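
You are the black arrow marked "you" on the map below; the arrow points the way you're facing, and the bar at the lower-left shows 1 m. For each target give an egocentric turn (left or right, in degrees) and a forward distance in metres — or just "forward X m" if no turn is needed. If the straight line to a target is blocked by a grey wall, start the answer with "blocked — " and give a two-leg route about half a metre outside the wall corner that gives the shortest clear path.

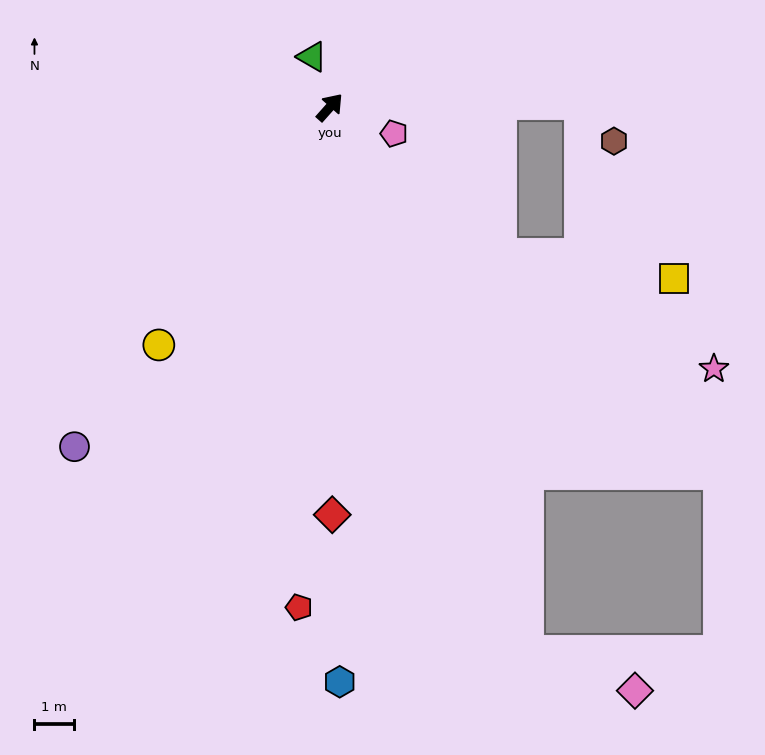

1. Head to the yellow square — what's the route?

blocked — turn right 89°, forward 5.7 m, then turn left 33°, forward 4.4 m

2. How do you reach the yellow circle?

turn right 174°, forward 7.4 m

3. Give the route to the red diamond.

turn right 138°, forward 10.3 m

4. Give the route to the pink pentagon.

turn right 71°, forward 1.8 m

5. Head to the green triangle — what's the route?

turn left 61°, forward 1.4 m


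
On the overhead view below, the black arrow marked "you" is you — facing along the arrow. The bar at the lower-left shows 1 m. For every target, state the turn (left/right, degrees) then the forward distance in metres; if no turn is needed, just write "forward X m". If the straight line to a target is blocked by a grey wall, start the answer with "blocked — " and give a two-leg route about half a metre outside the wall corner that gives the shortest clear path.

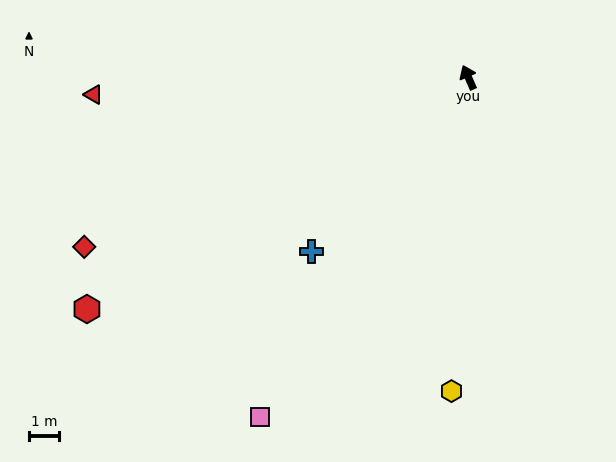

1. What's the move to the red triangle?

turn left 69°, forward 12.5 m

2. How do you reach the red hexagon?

turn left 98°, forward 14.9 m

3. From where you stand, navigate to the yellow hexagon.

turn left 153°, forward 10.5 m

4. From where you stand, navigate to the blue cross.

turn left 114°, forward 7.8 m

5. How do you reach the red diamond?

turn left 90°, forward 14.0 m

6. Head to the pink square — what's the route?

turn left 125°, forward 13.3 m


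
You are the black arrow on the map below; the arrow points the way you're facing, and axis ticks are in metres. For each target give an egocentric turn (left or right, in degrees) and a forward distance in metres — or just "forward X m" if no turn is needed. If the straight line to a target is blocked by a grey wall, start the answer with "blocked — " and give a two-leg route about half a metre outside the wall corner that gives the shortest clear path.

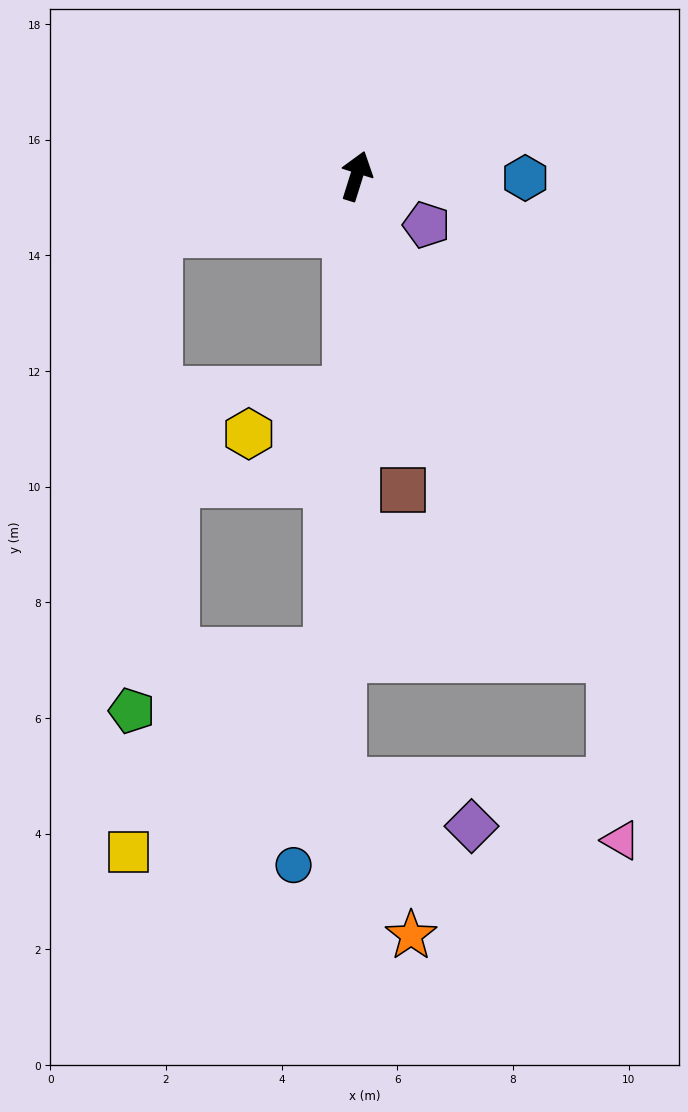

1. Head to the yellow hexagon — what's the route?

blocked — turn right 165°, forward 3.7 m, then turn right 64°, forward 1.9 m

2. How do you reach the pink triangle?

blocked — turn right 135°, forward 9.4 m, then turn right 24°, forward 3.2 m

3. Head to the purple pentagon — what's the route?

turn right 108°, forward 1.5 m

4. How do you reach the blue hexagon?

turn right 73°, forward 2.9 m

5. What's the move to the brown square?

turn right 154°, forward 5.5 m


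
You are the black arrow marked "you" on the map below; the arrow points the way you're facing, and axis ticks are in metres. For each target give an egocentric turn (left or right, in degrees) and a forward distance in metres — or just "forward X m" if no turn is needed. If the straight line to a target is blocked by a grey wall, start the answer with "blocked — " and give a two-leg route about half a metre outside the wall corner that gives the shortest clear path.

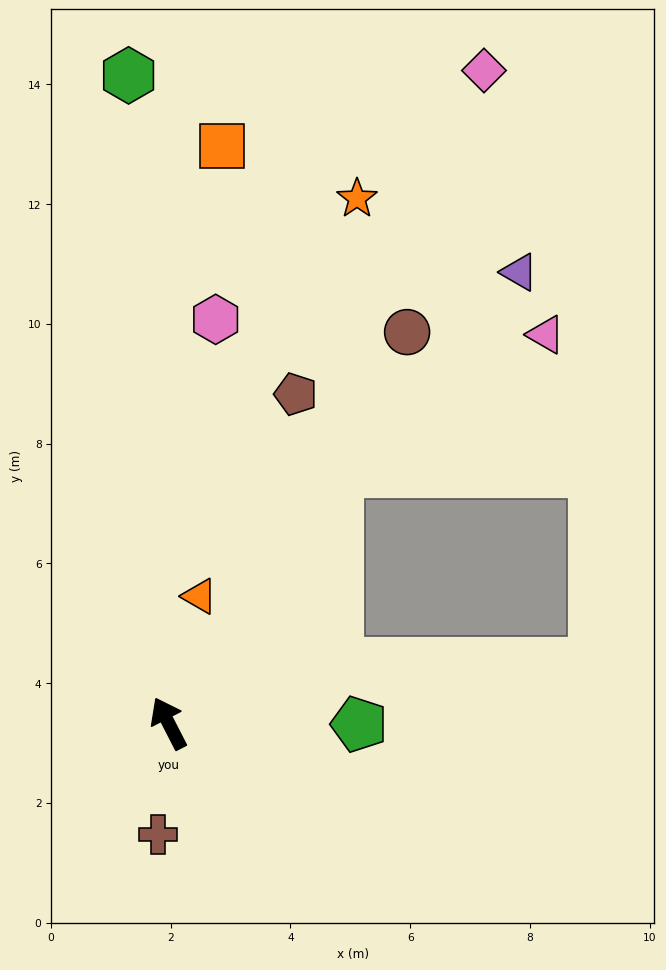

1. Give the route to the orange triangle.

turn right 41°, forward 2.2 m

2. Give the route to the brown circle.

turn right 59°, forward 7.6 m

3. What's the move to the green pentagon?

turn right 117°, forward 3.2 m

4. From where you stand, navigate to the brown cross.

turn left 147°, forward 1.9 m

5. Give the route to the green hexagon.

turn right 24°, forward 10.8 m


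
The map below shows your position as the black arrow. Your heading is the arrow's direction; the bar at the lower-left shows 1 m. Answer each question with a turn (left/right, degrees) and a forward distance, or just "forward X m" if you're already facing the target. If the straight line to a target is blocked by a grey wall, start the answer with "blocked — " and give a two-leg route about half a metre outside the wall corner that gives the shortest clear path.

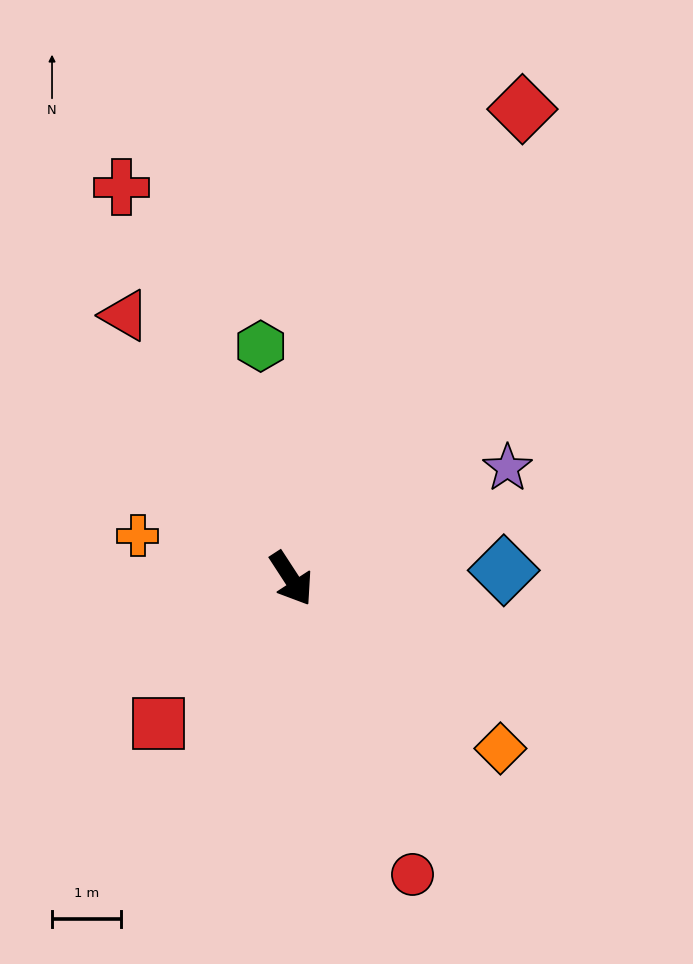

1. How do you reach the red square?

turn right 76°, forward 2.8 m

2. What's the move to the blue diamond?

turn left 59°, forward 3.1 m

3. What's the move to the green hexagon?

turn left 154°, forward 3.4 m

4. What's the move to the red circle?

turn right 11°, forward 4.6 m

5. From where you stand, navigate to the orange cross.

turn right 139°, forward 2.3 m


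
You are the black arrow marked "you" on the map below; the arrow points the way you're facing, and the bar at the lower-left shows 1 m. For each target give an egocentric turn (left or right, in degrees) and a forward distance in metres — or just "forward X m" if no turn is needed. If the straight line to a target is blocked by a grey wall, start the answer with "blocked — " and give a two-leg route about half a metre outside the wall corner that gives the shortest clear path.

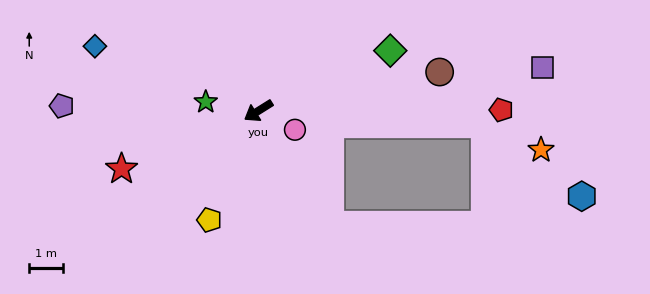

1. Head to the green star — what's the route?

turn right 42°, forward 1.6 m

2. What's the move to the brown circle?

turn left 160°, forward 5.5 m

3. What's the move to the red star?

turn right 9°, forward 4.4 m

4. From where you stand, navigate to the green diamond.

turn left 172°, forward 4.3 m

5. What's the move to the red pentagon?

turn left 148°, forward 7.3 m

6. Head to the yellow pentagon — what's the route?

turn left 34°, forward 3.6 m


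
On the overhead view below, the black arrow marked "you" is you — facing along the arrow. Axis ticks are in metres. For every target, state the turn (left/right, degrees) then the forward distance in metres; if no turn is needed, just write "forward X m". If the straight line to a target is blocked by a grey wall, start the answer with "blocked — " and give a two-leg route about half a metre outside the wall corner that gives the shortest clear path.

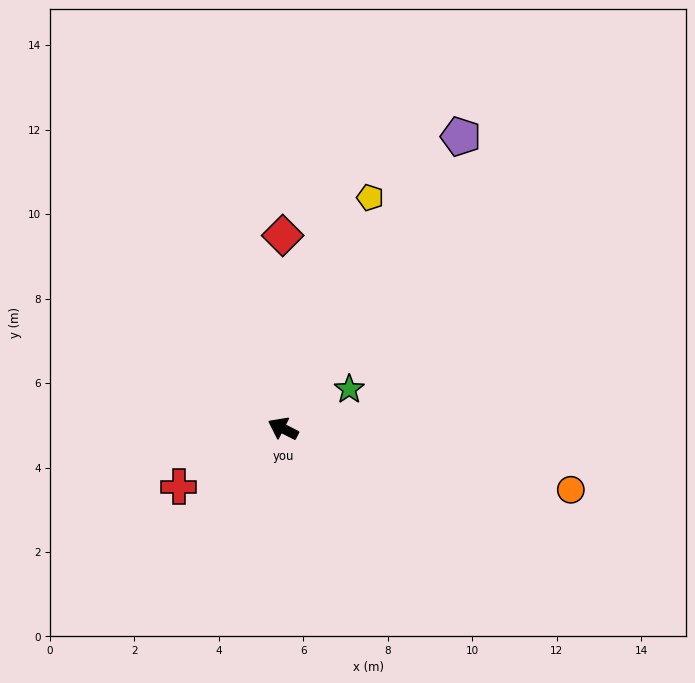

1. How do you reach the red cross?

turn left 56°, forward 2.8 m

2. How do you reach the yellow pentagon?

turn right 84°, forward 5.8 m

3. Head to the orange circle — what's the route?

turn right 165°, forward 7.0 m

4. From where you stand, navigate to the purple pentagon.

turn right 94°, forward 8.1 m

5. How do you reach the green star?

turn right 122°, forward 1.8 m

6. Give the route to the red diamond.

turn right 63°, forward 4.6 m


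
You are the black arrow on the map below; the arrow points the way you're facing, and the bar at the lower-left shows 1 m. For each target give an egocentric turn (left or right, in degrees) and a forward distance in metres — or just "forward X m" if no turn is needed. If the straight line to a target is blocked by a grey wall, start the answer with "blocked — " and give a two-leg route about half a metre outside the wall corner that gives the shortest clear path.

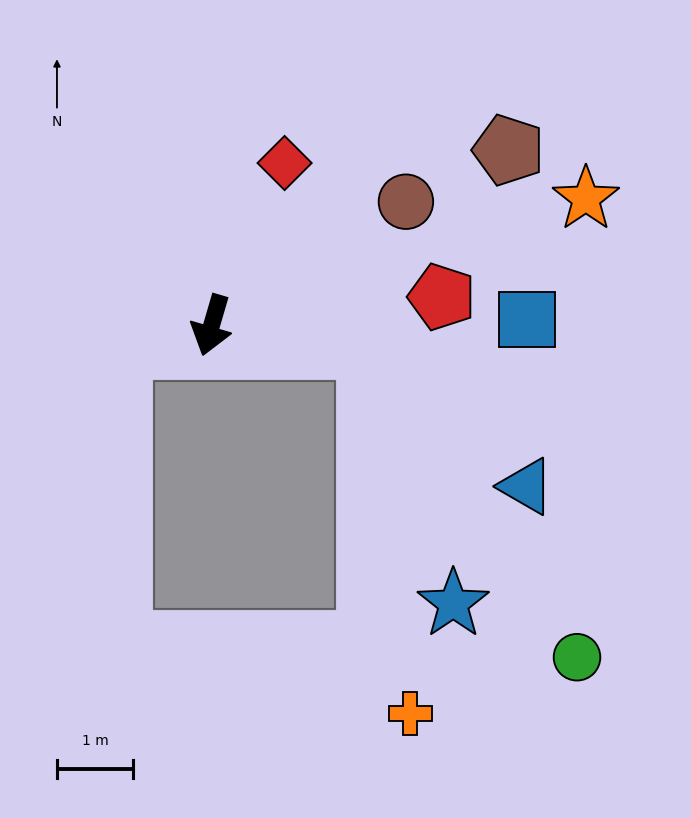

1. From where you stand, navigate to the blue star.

blocked — turn left 99°, forward 2.1 m, then turn right 65°, forward 3.5 m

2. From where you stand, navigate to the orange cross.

blocked — turn left 99°, forward 2.1 m, then turn right 76°, forward 4.8 m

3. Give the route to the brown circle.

turn left 139°, forward 3.0 m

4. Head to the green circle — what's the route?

blocked — turn left 99°, forward 2.1 m, then turn right 49°, forward 4.9 m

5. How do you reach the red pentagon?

turn left 113°, forward 3.0 m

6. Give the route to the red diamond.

turn left 172°, forward 2.3 m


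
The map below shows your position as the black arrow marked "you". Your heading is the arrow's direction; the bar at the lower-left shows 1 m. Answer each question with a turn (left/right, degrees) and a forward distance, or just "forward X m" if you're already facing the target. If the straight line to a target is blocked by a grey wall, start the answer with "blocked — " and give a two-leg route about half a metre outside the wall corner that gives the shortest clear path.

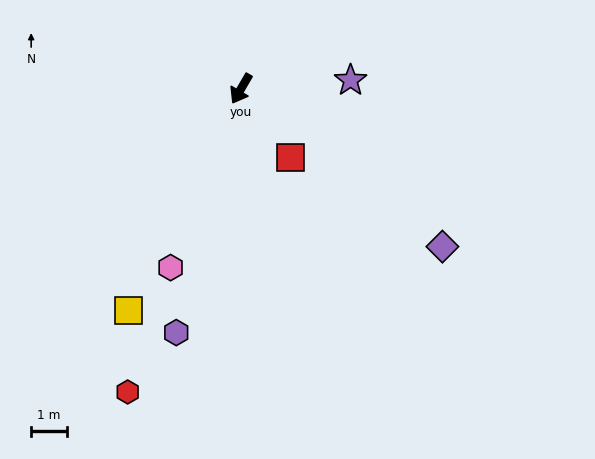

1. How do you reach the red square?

turn left 66°, forward 2.4 m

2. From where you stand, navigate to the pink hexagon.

turn left 9°, forward 5.4 m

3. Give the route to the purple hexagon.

turn left 15°, forward 7.0 m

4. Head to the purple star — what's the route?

turn left 125°, forward 3.1 m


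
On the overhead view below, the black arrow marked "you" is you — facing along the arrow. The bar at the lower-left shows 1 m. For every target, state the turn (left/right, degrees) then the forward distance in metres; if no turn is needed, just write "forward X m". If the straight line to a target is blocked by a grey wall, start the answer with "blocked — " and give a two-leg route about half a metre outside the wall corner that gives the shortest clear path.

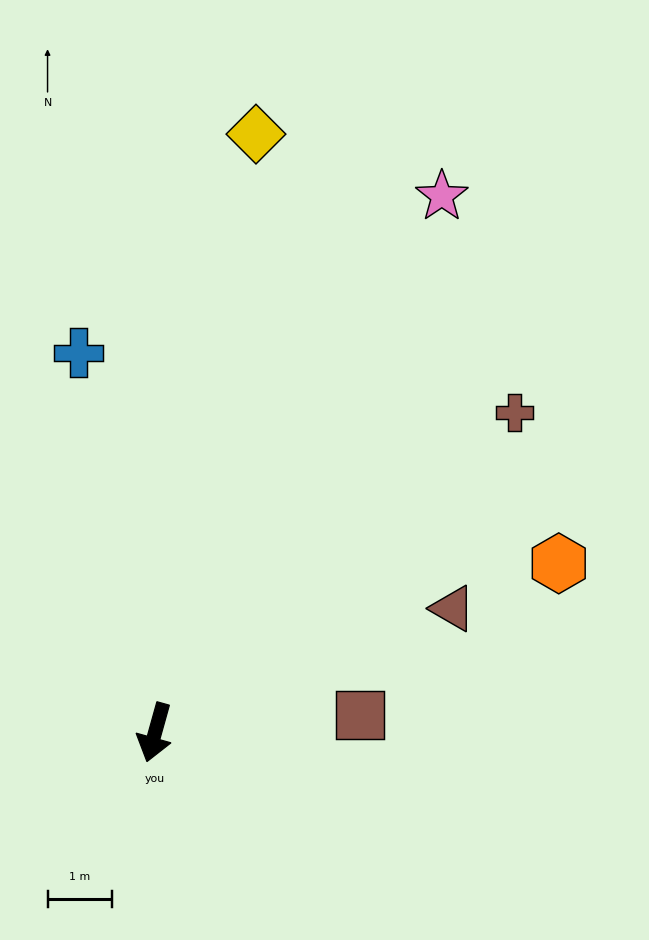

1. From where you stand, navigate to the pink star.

turn left 167°, forward 9.4 m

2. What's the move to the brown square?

turn left 111°, forward 3.2 m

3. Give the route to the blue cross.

turn right 153°, forward 6.0 m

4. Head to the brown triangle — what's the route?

turn left 128°, forward 5.0 m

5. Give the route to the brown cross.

turn left 147°, forward 7.4 m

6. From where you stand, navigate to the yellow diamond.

turn right 174°, forward 9.4 m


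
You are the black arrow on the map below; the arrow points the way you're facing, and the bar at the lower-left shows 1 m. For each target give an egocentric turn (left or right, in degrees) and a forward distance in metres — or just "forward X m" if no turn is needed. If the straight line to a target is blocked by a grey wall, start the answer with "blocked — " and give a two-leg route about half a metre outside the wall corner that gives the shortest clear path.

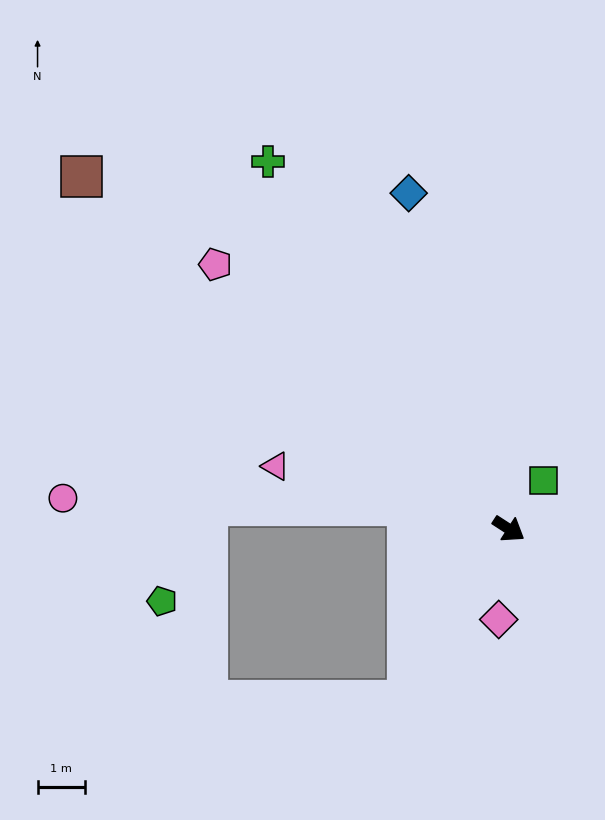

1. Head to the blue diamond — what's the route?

turn left 140°, forward 7.4 m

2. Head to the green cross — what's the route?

turn left 156°, forward 9.3 m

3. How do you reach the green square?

turn left 87°, forward 1.3 m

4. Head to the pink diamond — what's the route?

turn right 63°, forward 1.9 m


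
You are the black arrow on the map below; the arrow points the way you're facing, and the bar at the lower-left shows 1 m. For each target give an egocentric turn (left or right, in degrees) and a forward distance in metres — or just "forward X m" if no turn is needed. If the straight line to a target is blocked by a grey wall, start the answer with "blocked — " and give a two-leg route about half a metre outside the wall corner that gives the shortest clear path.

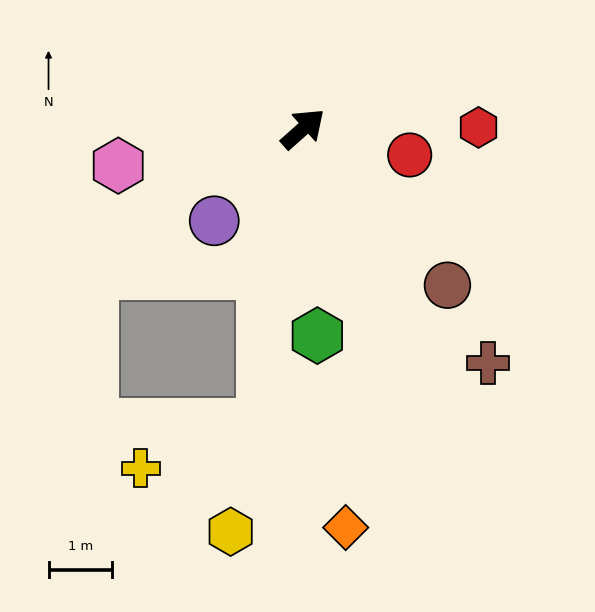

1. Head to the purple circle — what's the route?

turn right 176°, forward 2.0 m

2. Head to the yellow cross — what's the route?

blocked — turn right 139°, forward 4.7 m, then turn right 64°, forward 2.0 m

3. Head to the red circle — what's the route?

turn right 56°, forward 1.7 m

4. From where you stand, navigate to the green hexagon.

turn right 128°, forward 3.3 m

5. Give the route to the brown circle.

turn right 89°, forward 3.3 m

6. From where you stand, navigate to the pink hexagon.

turn left 150°, forward 3.0 m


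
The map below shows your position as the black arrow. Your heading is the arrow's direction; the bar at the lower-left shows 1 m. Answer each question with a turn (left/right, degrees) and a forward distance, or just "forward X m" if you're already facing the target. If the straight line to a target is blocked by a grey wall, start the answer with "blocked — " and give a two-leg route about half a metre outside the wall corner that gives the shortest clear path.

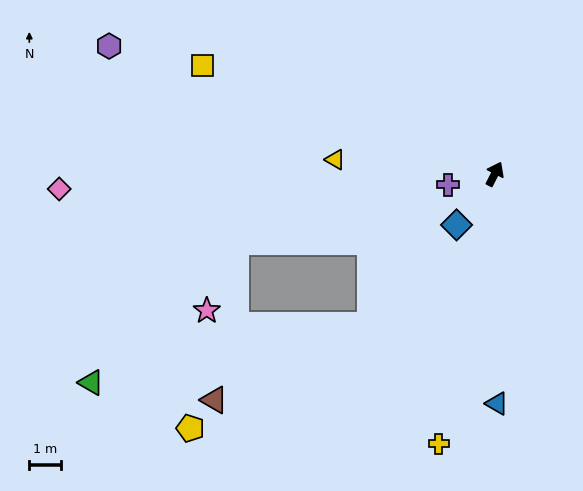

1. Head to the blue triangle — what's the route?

turn right 152°, forward 7.2 m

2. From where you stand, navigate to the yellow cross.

turn right 165°, forward 8.6 m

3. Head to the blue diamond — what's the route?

turn left 170°, forward 2.0 m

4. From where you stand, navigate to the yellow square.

turn left 97°, forward 9.7 m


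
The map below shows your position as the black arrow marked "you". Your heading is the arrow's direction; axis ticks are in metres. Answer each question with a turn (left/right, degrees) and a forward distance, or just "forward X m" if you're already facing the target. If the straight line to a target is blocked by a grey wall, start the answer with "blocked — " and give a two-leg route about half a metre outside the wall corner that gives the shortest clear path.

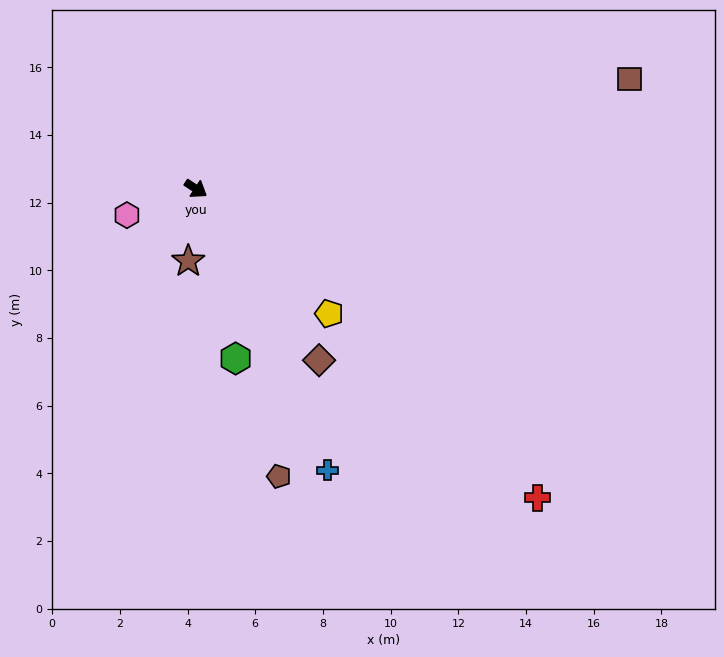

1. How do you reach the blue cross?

turn right 32°, forward 9.2 m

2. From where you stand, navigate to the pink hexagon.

turn right 126°, forward 2.2 m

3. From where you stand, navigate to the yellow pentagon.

turn right 10°, forward 5.4 m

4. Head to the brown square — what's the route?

turn left 48°, forward 13.2 m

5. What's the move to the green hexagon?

turn right 43°, forward 5.2 m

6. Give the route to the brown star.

turn right 63°, forward 2.1 m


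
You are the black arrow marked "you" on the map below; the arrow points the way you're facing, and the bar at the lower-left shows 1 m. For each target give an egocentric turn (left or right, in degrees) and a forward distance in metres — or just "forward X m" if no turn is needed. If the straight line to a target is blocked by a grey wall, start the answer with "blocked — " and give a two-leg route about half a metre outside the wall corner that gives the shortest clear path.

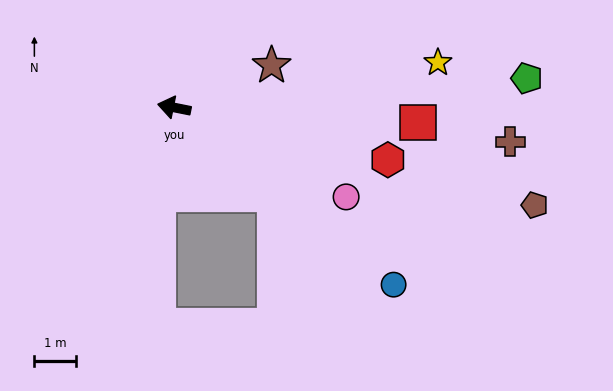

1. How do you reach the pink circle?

turn left 164°, forward 4.6 m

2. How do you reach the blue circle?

turn left 152°, forward 6.8 m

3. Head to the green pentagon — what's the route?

turn right 164°, forward 8.5 m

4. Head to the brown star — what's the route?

turn right 145°, forward 2.5 m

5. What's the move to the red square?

turn right 172°, forward 5.9 m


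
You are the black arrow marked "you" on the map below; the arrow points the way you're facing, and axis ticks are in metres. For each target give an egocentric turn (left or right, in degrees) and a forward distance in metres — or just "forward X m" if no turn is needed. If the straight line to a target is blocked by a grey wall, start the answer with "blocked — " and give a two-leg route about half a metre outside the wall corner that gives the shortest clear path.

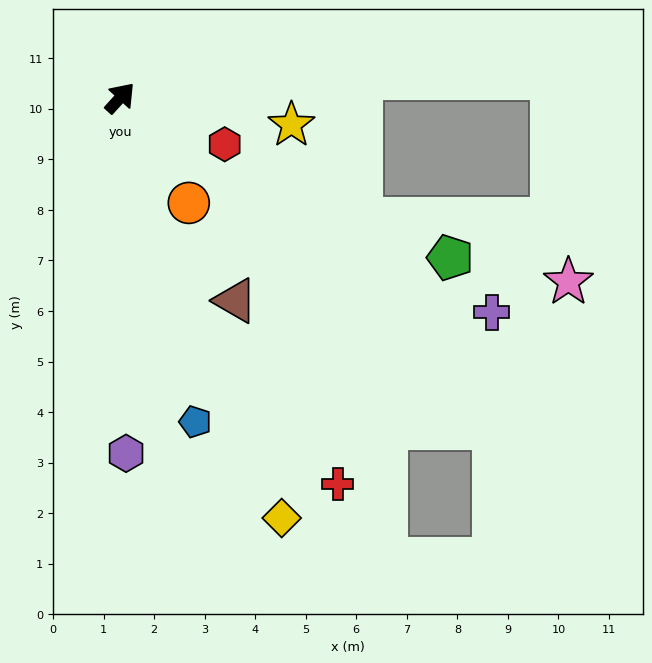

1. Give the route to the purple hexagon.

turn right 137°, forward 7.0 m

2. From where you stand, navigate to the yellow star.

turn right 57°, forward 3.4 m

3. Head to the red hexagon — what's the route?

turn right 72°, forward 2.3 m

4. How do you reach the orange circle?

turn right 105°, forward 2.5 m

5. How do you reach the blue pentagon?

turn right 125°, forward 6.6 m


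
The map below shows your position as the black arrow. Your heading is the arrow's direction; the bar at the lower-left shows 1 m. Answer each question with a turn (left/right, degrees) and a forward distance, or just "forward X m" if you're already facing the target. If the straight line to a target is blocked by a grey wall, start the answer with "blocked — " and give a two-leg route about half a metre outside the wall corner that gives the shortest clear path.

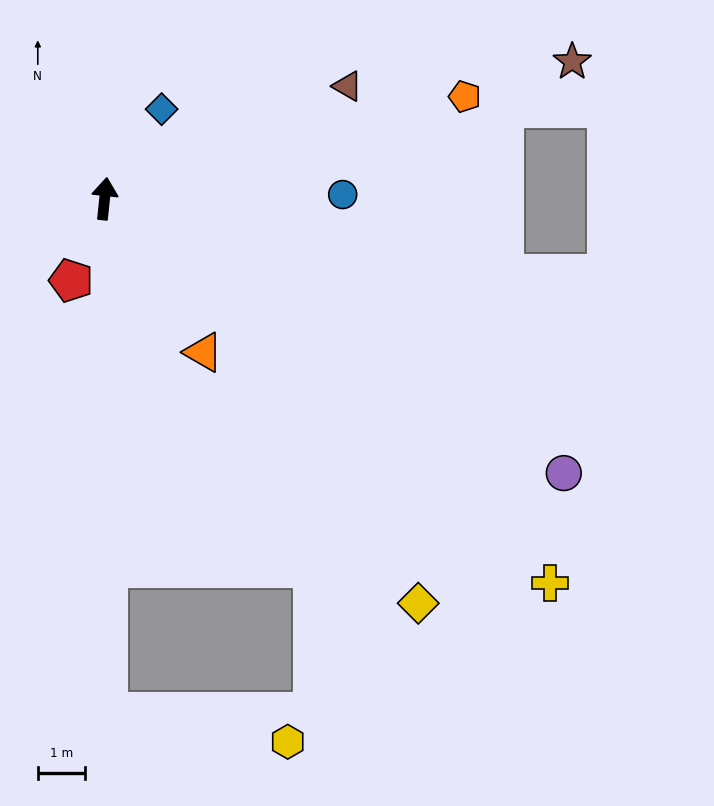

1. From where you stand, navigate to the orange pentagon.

turn right 68°, forward 8.0 m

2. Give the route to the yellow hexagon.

blocked — turn right 174°, forward 10.9 m, then turn left 81°, forward 3.9 m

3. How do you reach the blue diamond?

turn right 27°, forward 2.3 m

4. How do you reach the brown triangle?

turn right 59°, forward 5.7 m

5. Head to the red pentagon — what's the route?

turn left 164°, forward 1.9 m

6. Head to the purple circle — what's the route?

turn right 115°, forward 11.4 m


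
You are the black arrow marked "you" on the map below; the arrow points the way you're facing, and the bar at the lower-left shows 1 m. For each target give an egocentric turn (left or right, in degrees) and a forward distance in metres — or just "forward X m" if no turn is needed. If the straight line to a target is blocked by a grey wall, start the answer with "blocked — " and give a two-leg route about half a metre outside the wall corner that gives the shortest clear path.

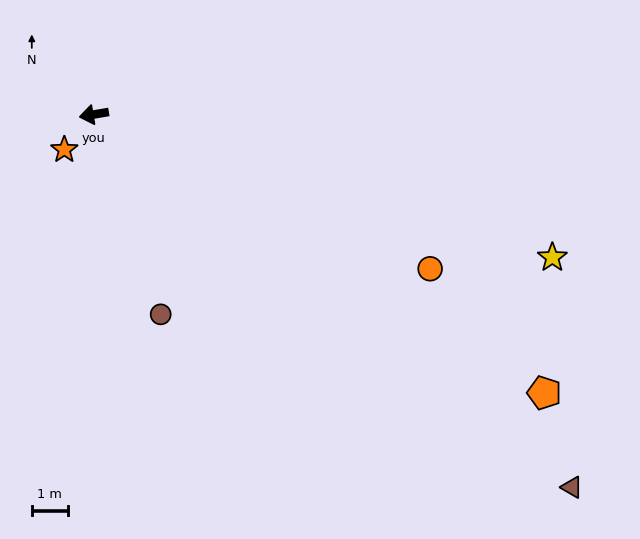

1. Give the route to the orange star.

turn left 40°, forward 1.3 m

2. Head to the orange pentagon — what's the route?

turn left 139°, forward 14.8 m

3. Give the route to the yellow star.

turn left 153°, forward 13.4 m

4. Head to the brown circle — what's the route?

turn left 99°, forward 5.9 m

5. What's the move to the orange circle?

turn left 146°, forward 10.3 m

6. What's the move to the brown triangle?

turn left 132°, forward 16.9 m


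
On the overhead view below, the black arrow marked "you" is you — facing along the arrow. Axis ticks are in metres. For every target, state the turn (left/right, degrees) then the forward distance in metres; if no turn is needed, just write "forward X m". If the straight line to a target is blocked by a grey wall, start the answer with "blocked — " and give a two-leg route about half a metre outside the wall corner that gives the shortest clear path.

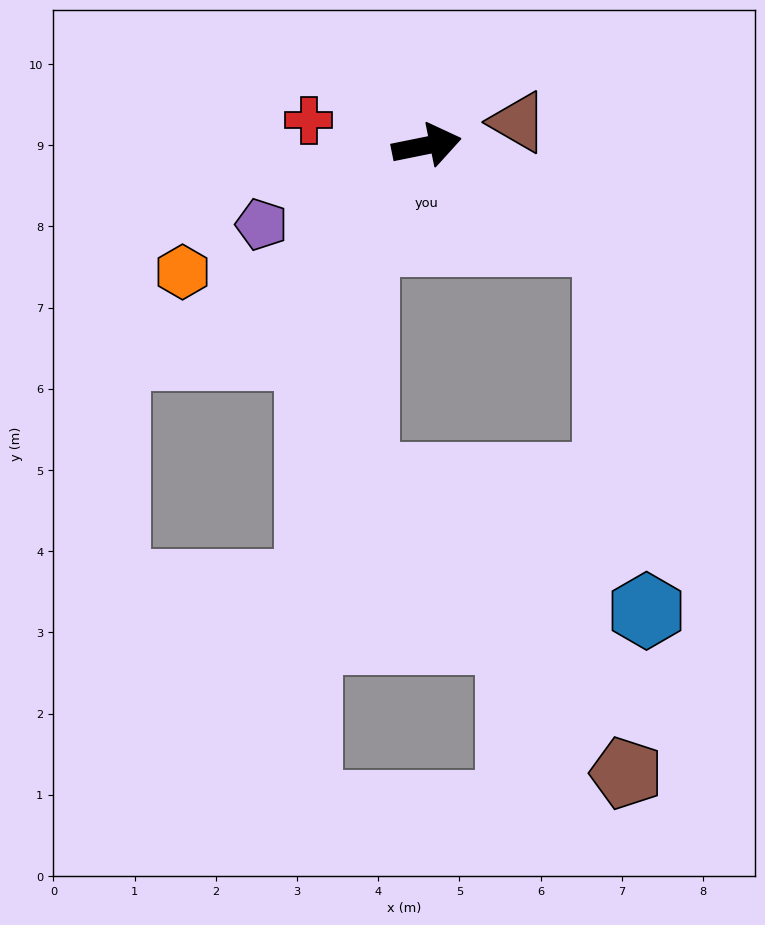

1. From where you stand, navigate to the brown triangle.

turn left 3°, forward 1.2 m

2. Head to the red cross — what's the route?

turn left 156°, forward 1.5 m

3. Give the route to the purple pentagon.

turn right 166°, forward 2.3 m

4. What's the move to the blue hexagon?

blocked — turn right 39°, forward 2.5 m, then turn right 56°, forward 4.6 m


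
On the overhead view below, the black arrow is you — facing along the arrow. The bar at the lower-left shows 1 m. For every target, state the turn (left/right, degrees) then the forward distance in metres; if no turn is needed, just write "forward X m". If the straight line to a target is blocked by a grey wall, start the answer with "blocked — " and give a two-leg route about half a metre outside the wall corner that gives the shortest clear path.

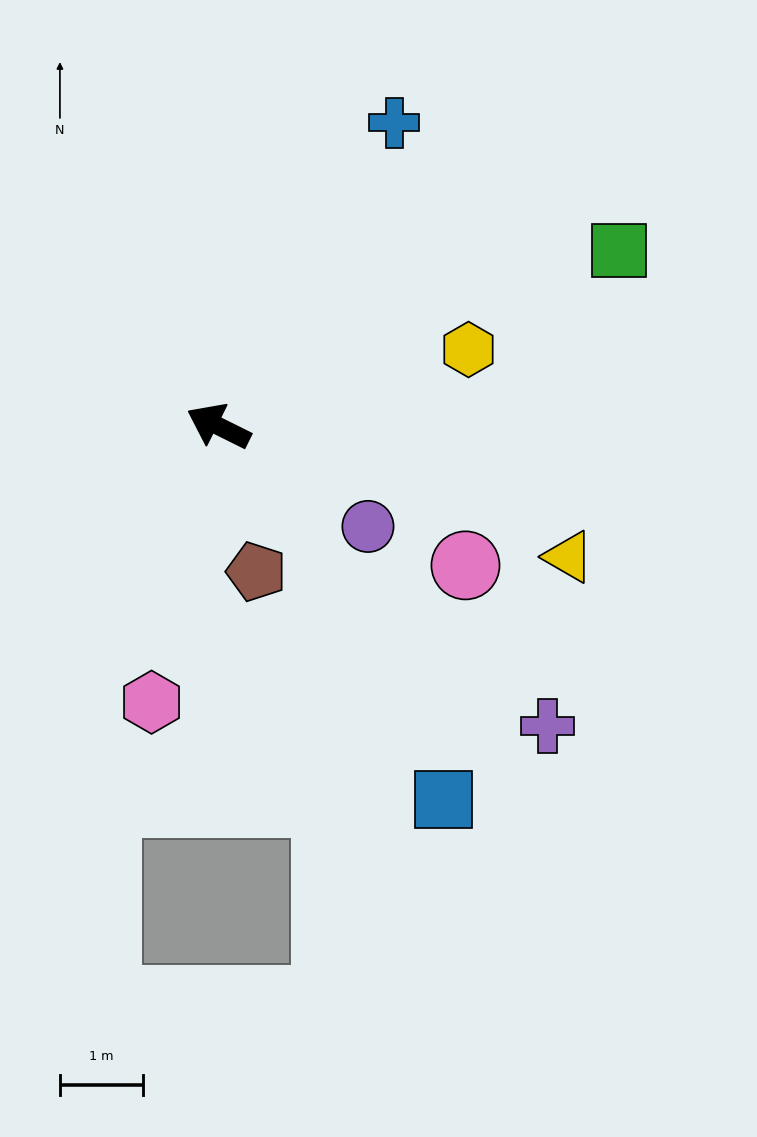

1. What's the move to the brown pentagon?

turn left 131°, forward 1.8 m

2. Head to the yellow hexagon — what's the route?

turn right 137°, forward 3.2 m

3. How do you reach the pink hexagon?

turn left 103°, forward 3.4 m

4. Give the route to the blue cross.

turn right 94°, forward 4.2 m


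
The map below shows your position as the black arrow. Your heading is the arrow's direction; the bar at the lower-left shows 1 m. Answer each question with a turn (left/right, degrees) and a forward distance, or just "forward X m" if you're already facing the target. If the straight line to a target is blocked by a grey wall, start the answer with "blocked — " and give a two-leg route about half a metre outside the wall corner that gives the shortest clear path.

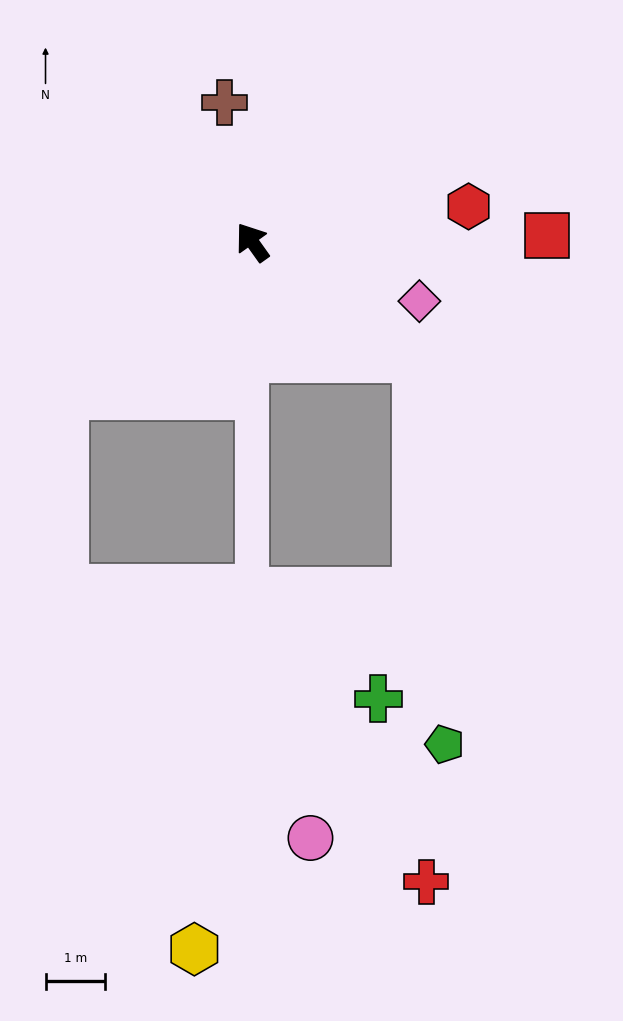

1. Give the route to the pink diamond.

turn right 145°, forward 3.0 m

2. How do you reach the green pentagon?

blocked — turn right 160°, forward 3.4 m, then turn right 51°, forward 6.5 m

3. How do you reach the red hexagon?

turn right 116°, forward 3.7 m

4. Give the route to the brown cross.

turn right 24°, forward 2.4 m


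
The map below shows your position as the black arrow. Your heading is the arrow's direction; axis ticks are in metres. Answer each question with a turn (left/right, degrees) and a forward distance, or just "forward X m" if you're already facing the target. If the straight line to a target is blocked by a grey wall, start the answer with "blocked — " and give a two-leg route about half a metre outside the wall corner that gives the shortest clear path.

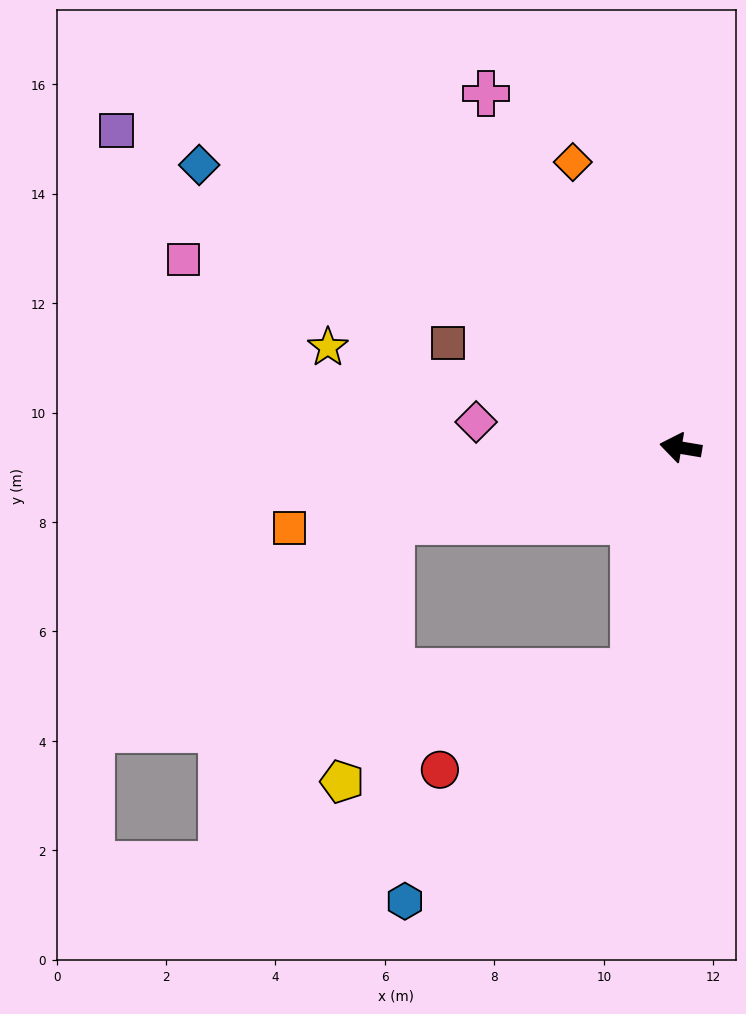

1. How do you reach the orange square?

turn left 21°, forward 7.3 m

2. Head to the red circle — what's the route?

blocked — turn left 88°, forward 4.2 m, then turn right 52°, forward 4.0 m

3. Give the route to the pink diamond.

turn left 2°, forward 3.8 m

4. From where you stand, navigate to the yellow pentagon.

blocked — turn left 24°, forward 5.5 m, then turn left 65°, forward 4.8 m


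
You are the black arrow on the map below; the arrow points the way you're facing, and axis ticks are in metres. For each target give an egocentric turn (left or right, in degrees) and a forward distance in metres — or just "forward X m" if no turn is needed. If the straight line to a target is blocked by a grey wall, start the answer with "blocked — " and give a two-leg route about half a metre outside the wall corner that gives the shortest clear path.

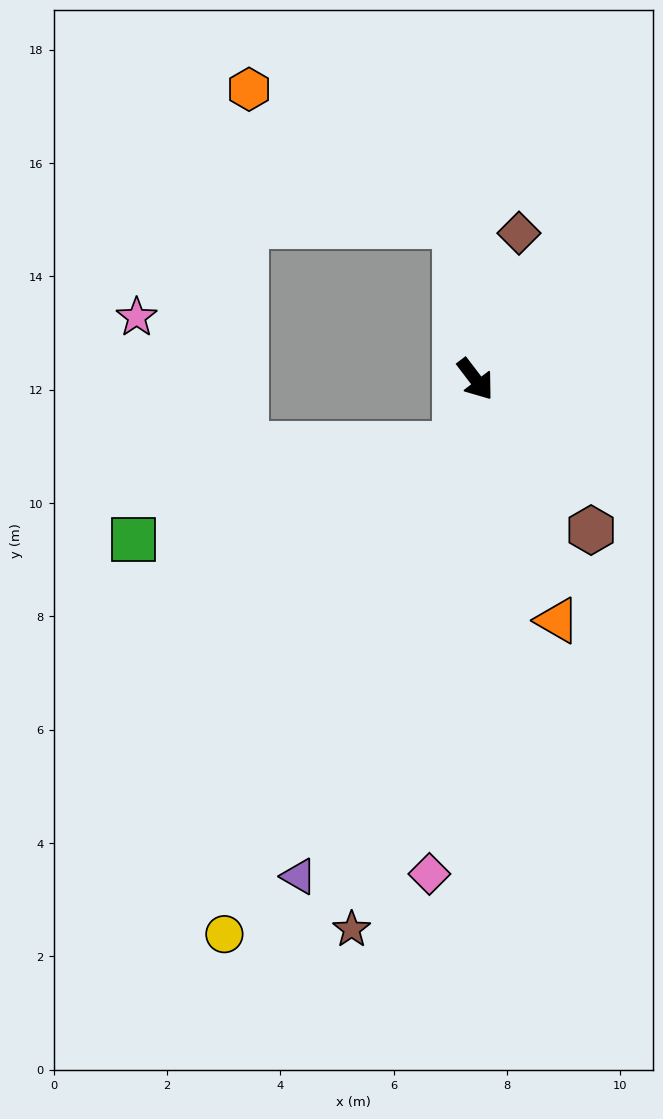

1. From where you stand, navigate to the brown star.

turn right 50°, forward 9.9 m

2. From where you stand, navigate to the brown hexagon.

forward 3.4 m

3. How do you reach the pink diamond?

turn right 43°, forward 8.8 m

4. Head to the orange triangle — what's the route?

turn right 19°, forward 4.5 m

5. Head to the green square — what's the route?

blocked — turn right 54°, forward 1.2 m, then turn right 57°, forward 5.9 m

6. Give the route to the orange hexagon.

blocked — turn left 150°, forward 2.8 m, then turn left 49°, forward 4.4 m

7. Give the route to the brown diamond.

turn left 126°, forward 2.7 m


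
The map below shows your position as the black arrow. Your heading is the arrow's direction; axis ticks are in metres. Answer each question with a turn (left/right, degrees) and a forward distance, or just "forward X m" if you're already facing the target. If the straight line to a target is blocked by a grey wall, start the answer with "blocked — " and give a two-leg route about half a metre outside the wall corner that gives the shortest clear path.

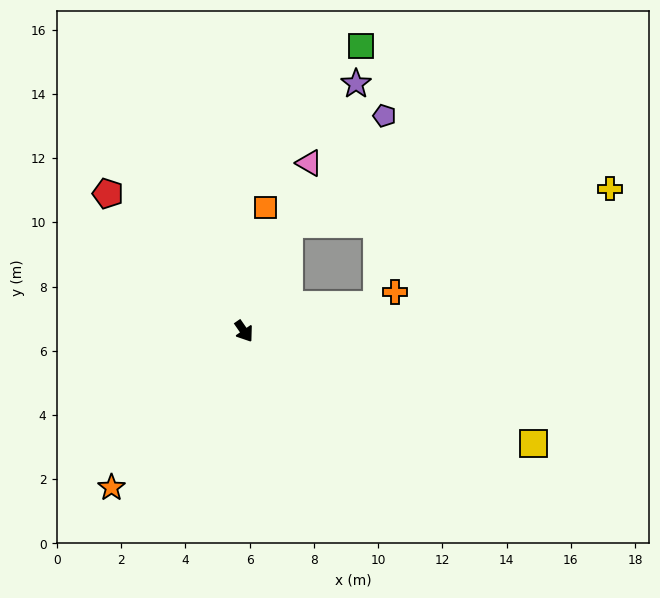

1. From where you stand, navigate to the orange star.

turn right 75°, forward 6.4 m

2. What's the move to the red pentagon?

turn right 170°, forward 6.0 m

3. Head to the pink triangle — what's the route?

turn left 124°, forward 5.6 m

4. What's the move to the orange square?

turn left 136°, forward 3.9 m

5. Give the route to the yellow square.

turn left 34°, forward 9.7 m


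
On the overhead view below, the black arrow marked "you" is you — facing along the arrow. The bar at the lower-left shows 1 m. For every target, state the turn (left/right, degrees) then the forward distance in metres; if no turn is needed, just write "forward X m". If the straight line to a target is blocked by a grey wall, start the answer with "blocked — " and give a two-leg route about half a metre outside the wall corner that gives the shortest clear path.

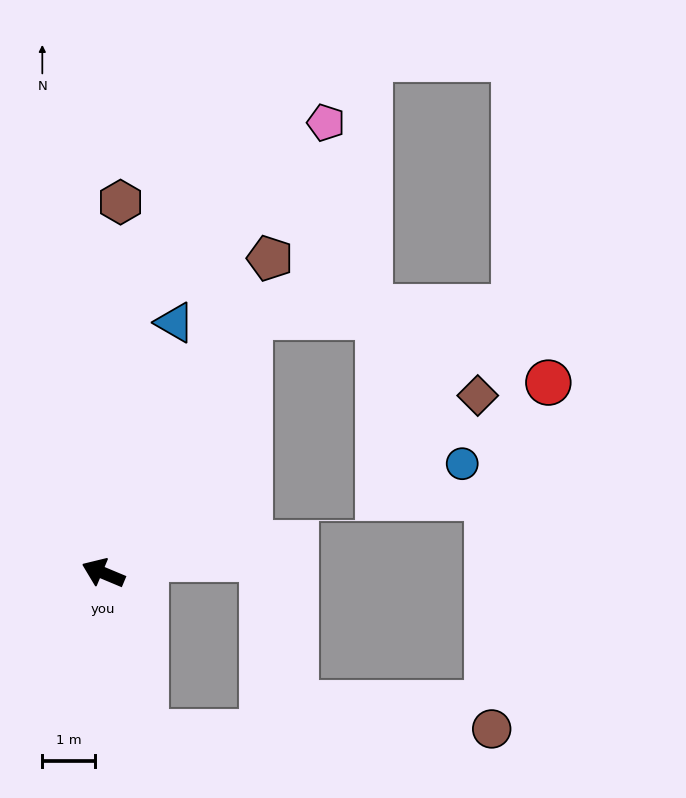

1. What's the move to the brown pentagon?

turn right 95°, forward 6.7 m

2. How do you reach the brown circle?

blocked — turn left 128°, forward 3.1 m, then turn left 75°, forward 6.5 m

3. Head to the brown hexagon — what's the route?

turn right 70°, forward 7.0 m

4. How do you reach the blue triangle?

turn right 83°, forward 4.9 m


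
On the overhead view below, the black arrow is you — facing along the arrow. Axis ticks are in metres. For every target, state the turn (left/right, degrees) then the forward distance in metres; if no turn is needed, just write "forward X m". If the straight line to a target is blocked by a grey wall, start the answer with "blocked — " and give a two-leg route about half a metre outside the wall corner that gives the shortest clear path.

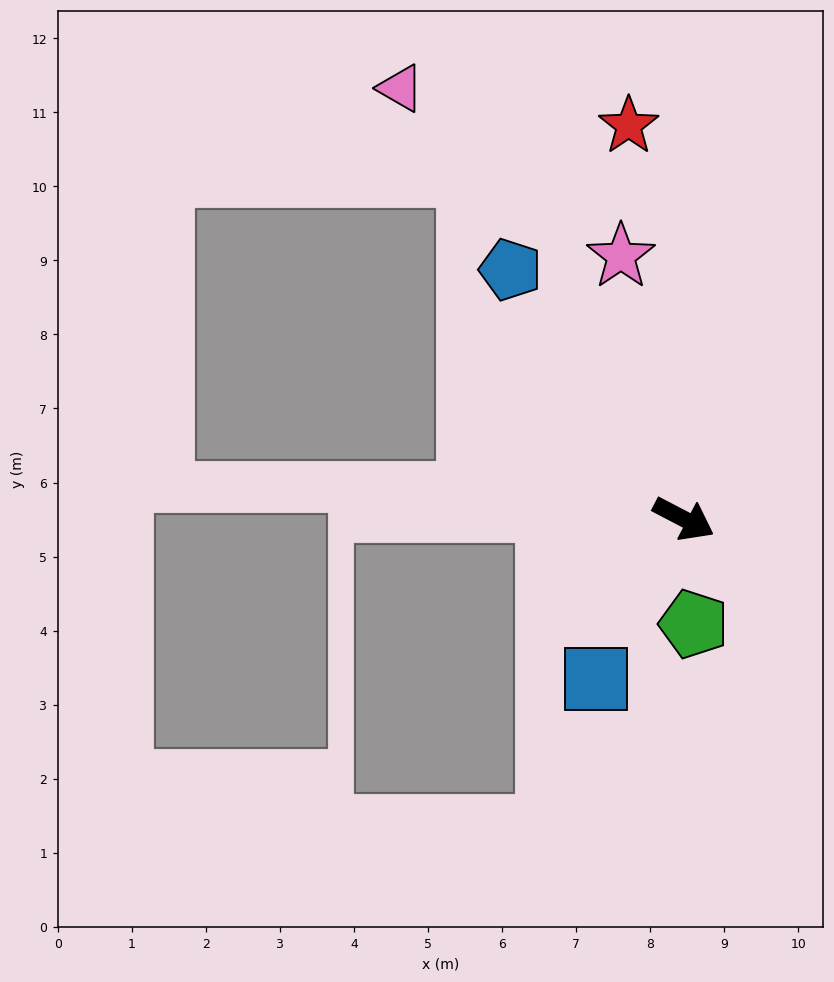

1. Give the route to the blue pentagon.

turn left 152°, forward 4.1 m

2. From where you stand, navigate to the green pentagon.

turn right 57°, forward 1.4 m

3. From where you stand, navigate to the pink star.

turn left 131°, forward 3.6 m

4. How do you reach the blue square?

turn right 91°, forward 2.5 m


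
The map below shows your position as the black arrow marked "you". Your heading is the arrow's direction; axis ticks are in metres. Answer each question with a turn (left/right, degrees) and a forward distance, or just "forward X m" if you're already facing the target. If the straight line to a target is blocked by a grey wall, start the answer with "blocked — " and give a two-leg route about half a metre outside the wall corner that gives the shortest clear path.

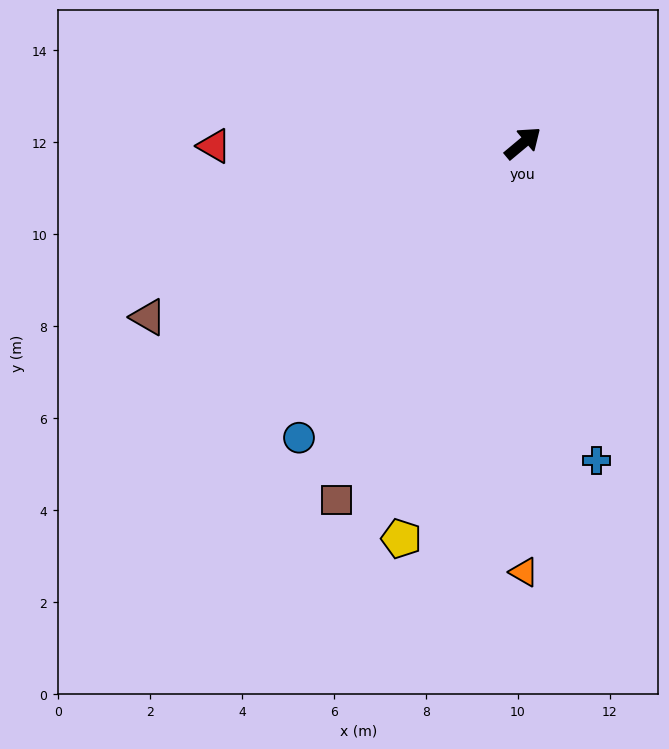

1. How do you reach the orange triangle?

turn right 130°, forward 9.3 m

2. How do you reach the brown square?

turn right 158°, forward 8.8 m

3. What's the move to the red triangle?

turn left 141°, forward 6.7 m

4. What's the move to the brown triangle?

turn left 165°, forward 9.0 m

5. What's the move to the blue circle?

turn right 167°, forward 8.0 m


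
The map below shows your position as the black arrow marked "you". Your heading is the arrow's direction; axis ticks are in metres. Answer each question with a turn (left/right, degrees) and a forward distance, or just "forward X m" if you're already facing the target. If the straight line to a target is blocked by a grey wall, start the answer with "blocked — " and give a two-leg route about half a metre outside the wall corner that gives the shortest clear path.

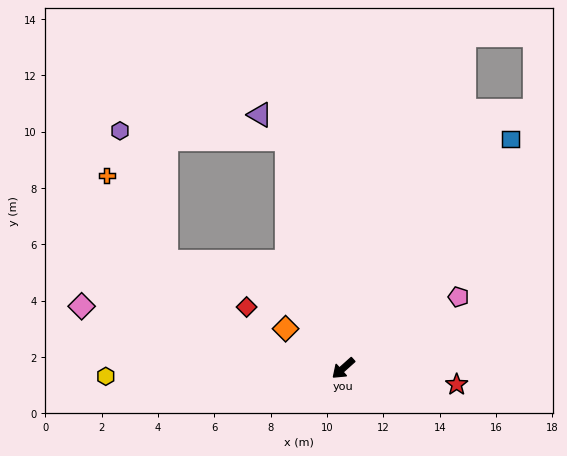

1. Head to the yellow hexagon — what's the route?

turn right 40°, forward 8.4 m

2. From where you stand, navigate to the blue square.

turn right 168°, forward 10.1 m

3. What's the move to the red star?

turn left 130°, forward 4.1 m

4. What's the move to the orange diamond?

turn right 76°, forward 2.5 m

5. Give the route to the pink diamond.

turn right 55°, forward 9.5 m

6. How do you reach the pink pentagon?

turn left 170°, forward 4.8 m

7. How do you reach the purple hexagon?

blocked — turn right 118°, forward 8.4 m, then turn left 73°, forward 5.9 m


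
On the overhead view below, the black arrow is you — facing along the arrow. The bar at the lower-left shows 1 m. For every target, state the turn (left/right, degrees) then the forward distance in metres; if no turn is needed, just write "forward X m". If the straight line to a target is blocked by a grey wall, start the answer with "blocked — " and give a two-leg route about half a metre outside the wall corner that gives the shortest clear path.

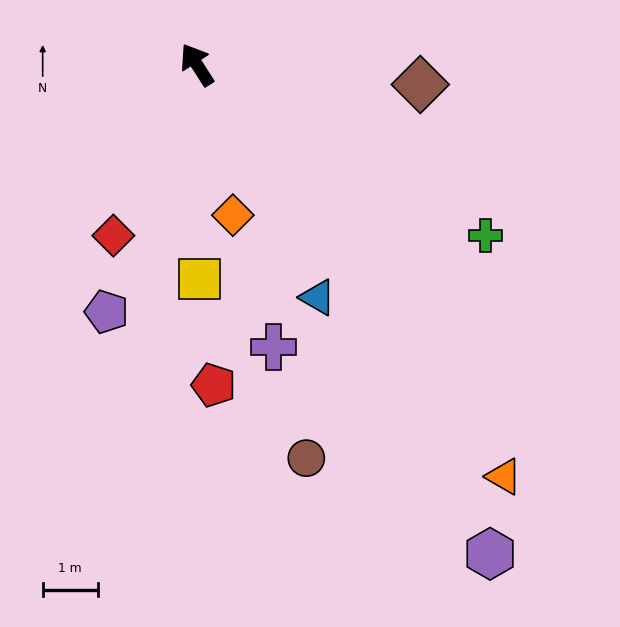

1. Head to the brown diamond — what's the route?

turn right 128°, forward 4.1 m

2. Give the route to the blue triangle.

turn left 175°, forward 4.8 m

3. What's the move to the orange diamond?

turn left 161°, forward 2.8 m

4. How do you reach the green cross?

turn right 153°, forward 6.1 m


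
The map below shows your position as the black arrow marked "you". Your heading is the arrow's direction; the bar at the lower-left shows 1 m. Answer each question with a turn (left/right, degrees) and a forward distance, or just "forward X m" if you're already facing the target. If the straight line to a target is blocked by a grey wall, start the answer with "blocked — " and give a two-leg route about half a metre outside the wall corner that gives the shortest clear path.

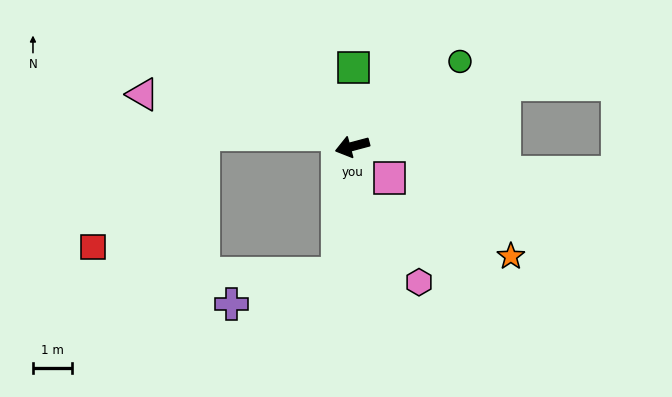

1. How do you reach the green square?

turn right 106°, forward 2.0 m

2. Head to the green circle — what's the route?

turn right 157°, forward 3.5 m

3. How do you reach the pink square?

turn left 125°, forward 1.3 m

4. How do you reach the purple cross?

blocked — turn left 68°, forward 3.3 m, then turn right 67°, forward 2.8 m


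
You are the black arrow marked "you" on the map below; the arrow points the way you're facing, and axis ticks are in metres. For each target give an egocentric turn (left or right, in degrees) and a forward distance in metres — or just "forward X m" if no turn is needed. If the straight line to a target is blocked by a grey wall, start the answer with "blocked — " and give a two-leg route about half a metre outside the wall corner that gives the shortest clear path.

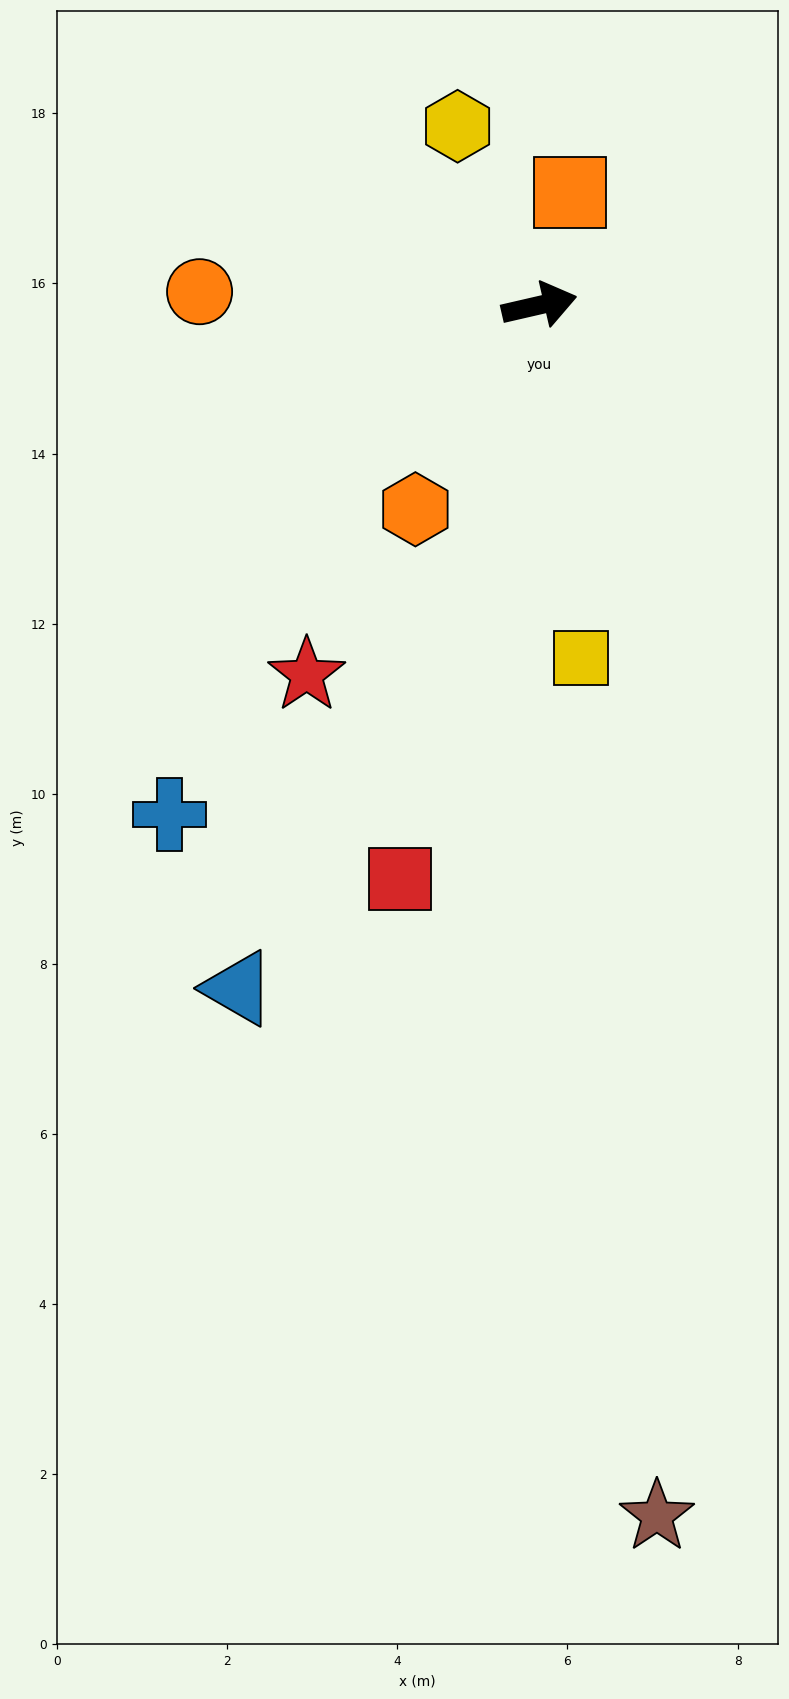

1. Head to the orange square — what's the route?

turn left 62°, forward 1.4 m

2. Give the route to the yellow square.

turn right 96°, forward 4.2 m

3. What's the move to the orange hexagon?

turn right 134°, forward 2.8 m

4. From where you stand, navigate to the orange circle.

turn left 165°, forward 4.0 m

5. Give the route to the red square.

turn right 117°, forward 6.9 m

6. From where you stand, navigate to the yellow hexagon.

turn left 102°, forward 2.3 m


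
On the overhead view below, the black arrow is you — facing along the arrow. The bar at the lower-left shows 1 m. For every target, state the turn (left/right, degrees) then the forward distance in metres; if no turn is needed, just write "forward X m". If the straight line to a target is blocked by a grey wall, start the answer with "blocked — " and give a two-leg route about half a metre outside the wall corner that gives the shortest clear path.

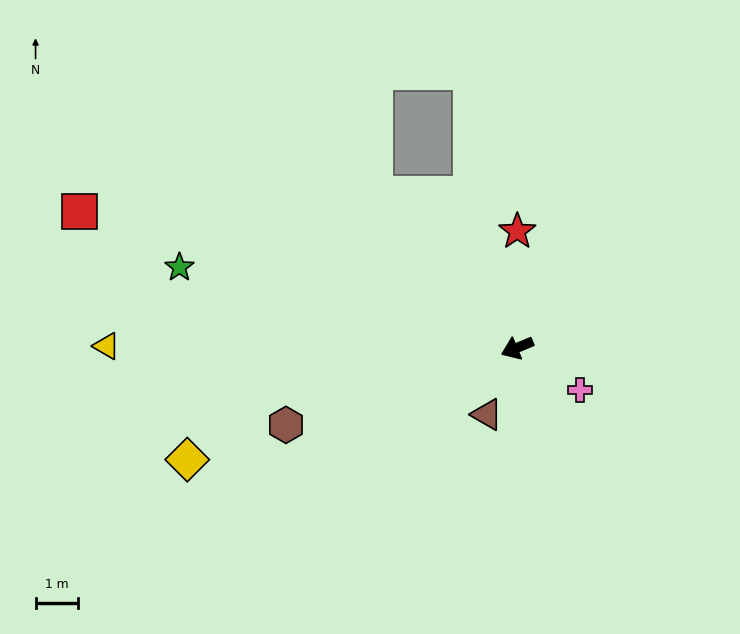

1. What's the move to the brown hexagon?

turn right 4°, forward 5.7 m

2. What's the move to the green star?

turn right 36°, forward 8.1 m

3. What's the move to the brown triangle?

turn left 43°, forward 1.7 m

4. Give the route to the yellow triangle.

turn right 23°, forward 9.6 m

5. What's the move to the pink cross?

turn left 123°, forward 1.8 m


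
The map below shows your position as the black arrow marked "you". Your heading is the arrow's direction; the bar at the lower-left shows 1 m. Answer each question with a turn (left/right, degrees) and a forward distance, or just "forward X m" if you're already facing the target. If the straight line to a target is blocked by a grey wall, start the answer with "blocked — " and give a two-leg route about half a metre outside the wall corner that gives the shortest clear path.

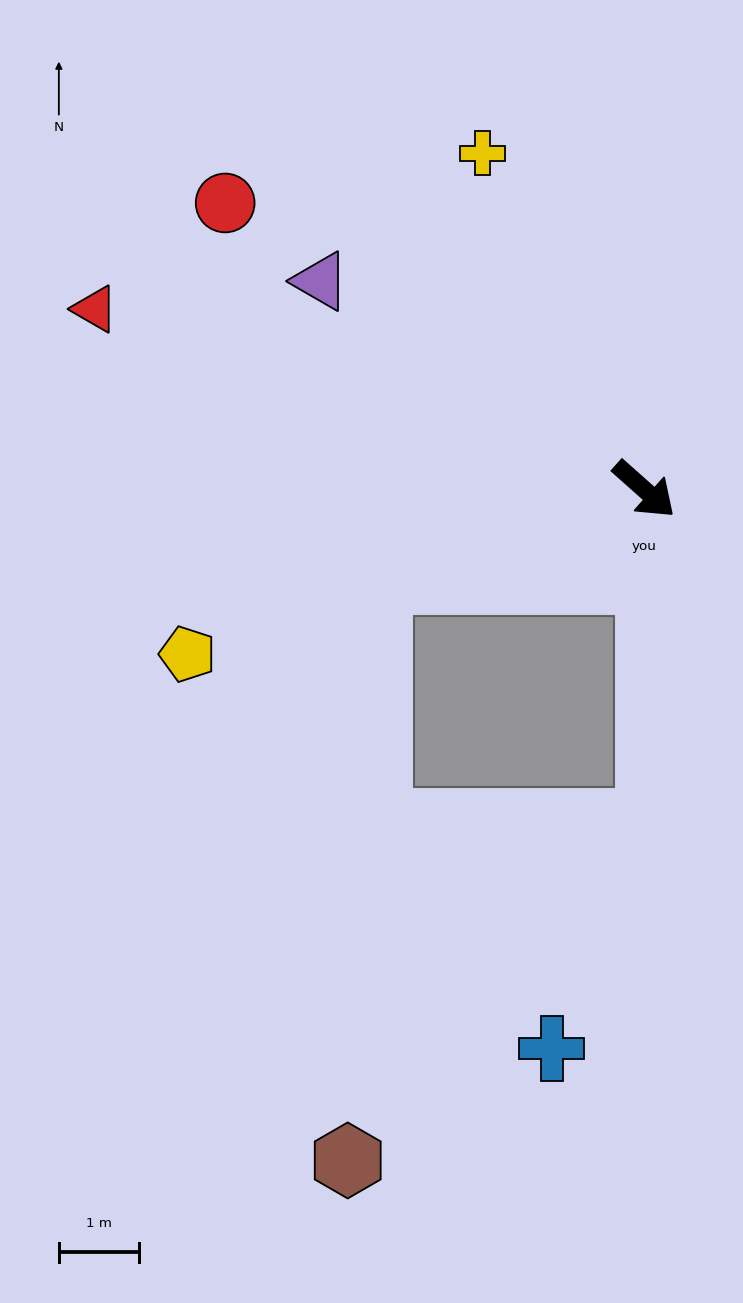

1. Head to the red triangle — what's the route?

turn right 157°, forward 7.2 m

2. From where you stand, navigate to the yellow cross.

turn left 157°, forward 4.7 m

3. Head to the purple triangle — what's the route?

turn right 171°, forward 4.8 m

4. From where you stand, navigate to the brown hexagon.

blocked — turn right 120°, forward 3.5 m, then turn left 69°, forward 7.3 m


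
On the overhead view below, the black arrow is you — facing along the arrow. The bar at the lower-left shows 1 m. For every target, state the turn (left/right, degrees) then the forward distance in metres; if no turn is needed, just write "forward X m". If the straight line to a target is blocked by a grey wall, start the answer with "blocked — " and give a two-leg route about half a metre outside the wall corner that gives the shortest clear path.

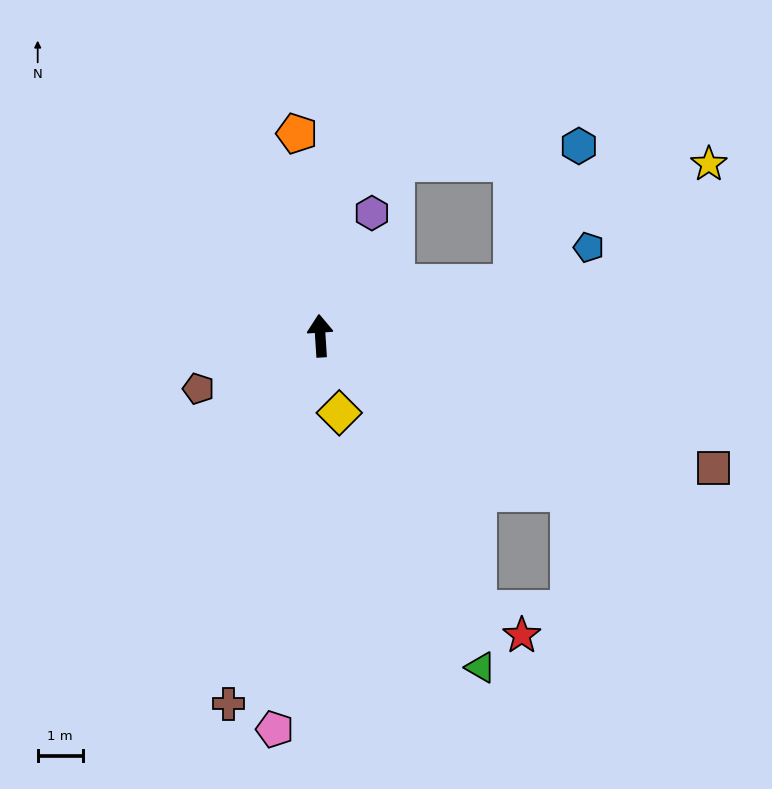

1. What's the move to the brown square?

turn right 112°, forward 9.2 m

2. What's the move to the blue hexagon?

blocked — turn right 78°, forward 4.4 m, then turn left 49°, forward 3.4 m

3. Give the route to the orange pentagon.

turn left 3°, forward 4.5 m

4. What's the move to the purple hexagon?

turn right 26°, forward 2.9 m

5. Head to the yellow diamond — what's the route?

turn right 170°, forward 1.8 m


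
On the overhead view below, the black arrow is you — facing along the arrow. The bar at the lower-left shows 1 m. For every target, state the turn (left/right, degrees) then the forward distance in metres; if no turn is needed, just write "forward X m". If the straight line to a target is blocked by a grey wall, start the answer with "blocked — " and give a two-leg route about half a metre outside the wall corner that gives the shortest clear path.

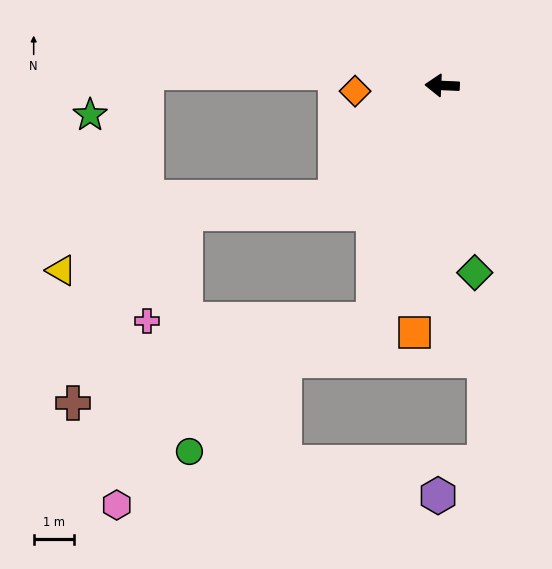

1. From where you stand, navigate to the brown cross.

blocked — turn left 76°, forward 6.0 m, then turn right 58°, forward 7.7 m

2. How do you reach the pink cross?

blocked — turn left 76°, forward 6.0 m, then turn right 73°, forward 5.6 m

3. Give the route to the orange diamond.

turn left 6°, forward 2.1 m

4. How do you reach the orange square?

turn left 86°, forward 6.1 m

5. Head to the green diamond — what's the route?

turn left 102°, forward 4.7 m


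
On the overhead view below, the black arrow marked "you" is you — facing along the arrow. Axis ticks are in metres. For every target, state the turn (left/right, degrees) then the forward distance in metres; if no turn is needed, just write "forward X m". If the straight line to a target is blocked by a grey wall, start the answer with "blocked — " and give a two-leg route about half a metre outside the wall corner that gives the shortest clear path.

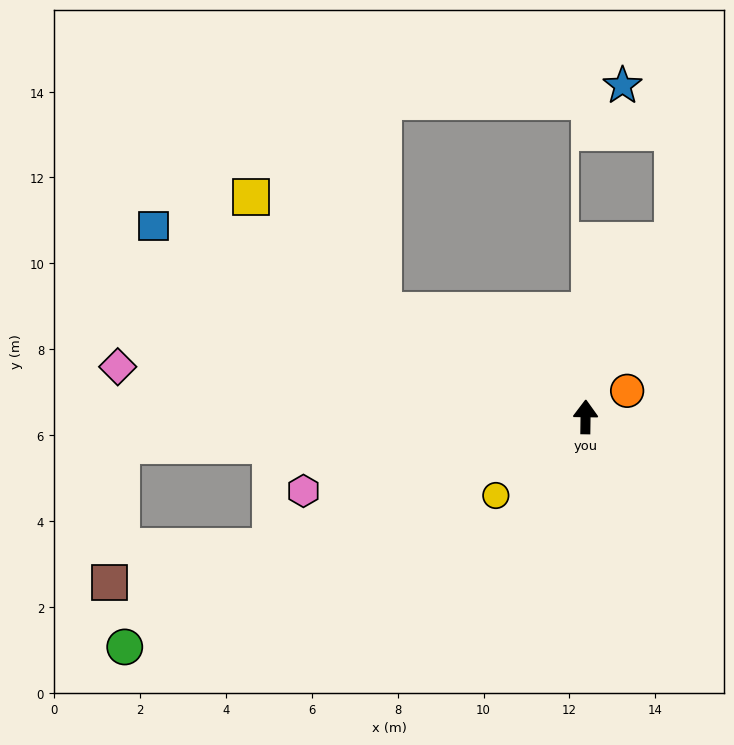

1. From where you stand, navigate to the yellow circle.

turn left 132°, forward 2.8 m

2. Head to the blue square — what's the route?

turn left 67°, forward 11.0 m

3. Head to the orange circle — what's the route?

turn right 57°, forward 1.1 m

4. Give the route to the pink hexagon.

turn left 105°, forward 6.8 m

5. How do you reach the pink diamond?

turn left 85°, forward 11.0 m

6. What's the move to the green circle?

turn left 117°, forward 12.0 m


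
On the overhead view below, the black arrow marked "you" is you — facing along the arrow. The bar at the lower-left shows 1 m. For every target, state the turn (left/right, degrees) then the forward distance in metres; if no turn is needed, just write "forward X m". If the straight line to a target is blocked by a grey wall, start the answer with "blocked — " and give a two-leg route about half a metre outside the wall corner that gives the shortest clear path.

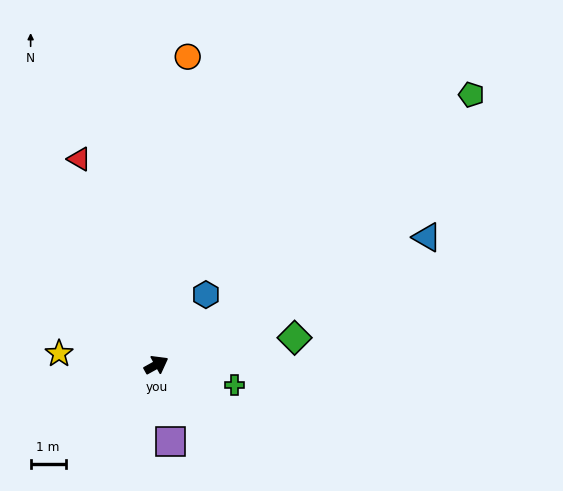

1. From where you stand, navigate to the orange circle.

turn left 55°, forward 8.9 m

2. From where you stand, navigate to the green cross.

turn right 43°, forward 2.3 m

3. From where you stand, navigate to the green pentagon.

turn left 12°, forward 11.9 m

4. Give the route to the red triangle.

turn left 81°, forward 6.3 m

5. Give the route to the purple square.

turn right 108°, forward 2.2 m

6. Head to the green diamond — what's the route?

turn right 18°, forward 4.0 m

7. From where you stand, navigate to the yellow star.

turn left 144°, forward 2.8 m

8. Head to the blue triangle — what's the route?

turn right 4°, forward 8.6 m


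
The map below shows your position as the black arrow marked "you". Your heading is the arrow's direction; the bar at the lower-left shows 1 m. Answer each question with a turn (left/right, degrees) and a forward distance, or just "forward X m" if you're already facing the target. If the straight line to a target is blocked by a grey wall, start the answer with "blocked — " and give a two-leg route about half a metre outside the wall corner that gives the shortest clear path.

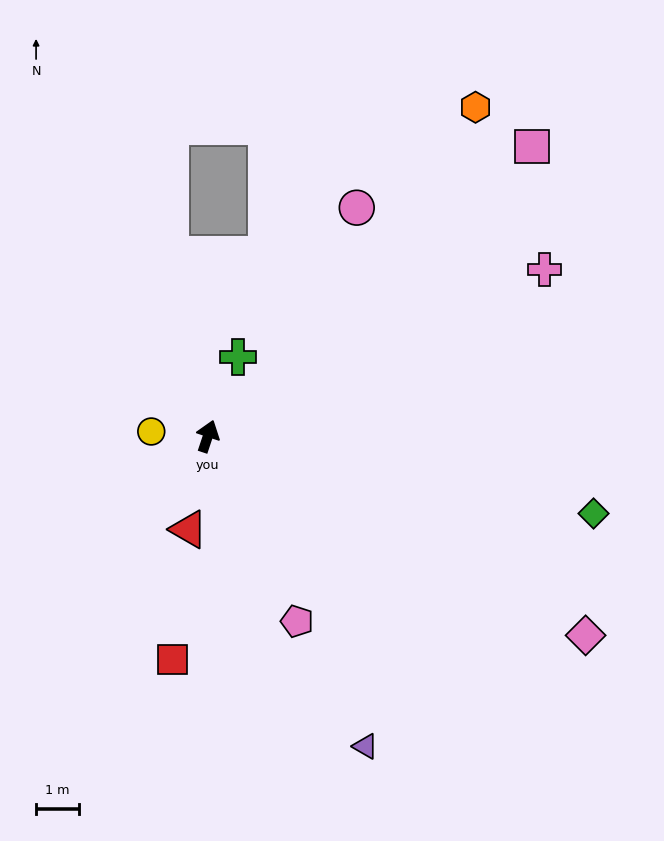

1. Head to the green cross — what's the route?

turn right 2°, forward 2.0 m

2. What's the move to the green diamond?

turn right 83°, forward 9.1 m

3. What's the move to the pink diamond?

turn right 99°, forward 9.9 m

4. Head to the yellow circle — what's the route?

turn left 104°, forward 1.3 m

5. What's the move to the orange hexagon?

turn right 21°, forward 9.8 m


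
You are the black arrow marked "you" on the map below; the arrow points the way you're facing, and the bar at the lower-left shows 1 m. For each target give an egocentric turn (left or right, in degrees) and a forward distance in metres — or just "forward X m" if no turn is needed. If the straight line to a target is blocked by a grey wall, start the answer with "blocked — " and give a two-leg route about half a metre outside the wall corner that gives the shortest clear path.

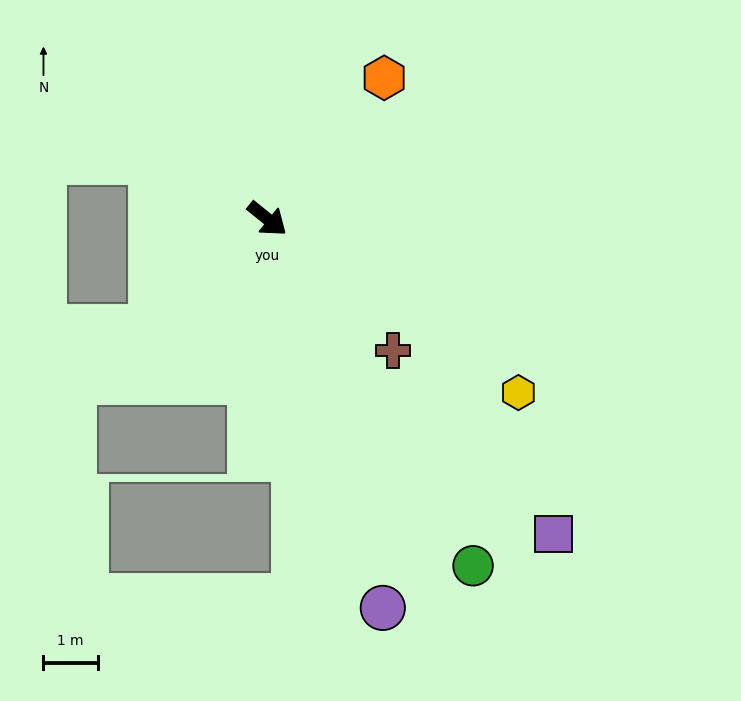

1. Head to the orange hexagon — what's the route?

turn left 89°, forward 3.4 m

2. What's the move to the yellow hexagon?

turn left 4°, forward 5.6 m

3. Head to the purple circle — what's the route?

turn right 35°, forward 7.5 m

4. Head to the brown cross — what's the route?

turn right 7°, forward 3.4 m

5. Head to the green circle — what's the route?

turn right 20°, forward 7.4 m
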